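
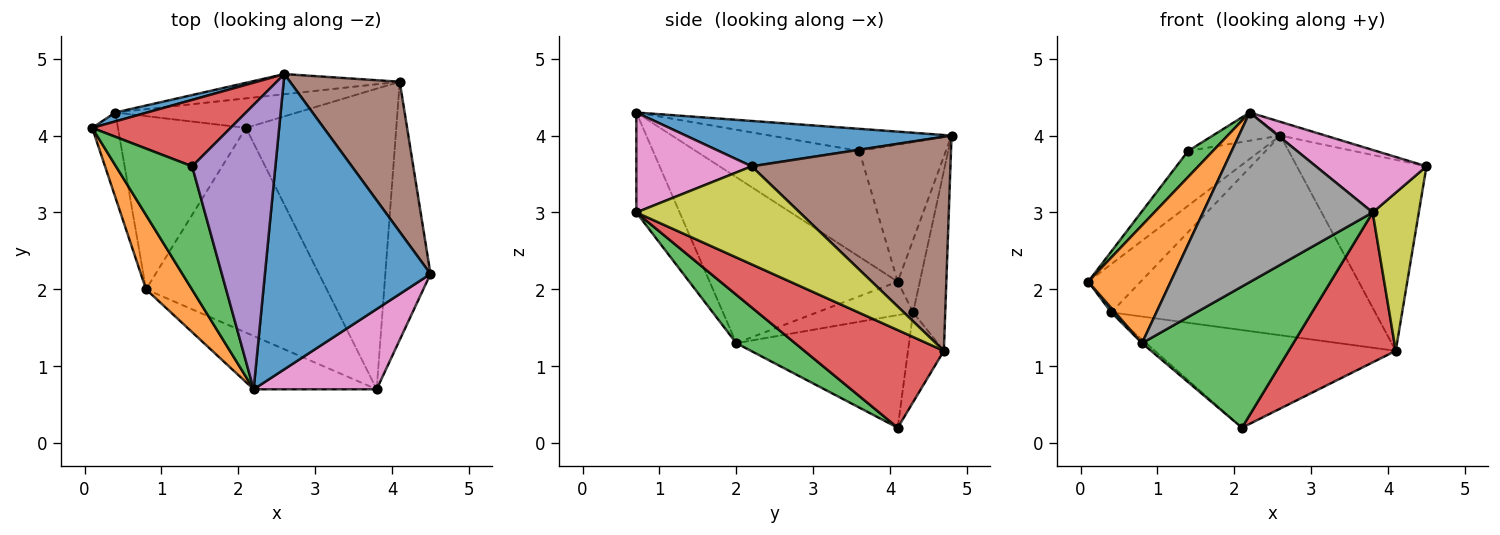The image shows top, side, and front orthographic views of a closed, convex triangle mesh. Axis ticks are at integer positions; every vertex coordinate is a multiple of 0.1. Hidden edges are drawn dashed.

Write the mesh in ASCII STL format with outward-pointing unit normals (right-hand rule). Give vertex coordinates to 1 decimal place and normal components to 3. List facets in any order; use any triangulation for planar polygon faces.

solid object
 facet normal 0.264 0.045 0.963
  outer loop
   vertex 2.6 4.8 4.0
   vertex 2.2 0.7 4.3
   vertex 4.5 2.2 3.6
  endloop
 endfacet
 facet normal -0.888 -0.389 0.246
  outer loop
   vertex 0.8 2.0 1.3
   vertex 2.2 0.7 4.3
   vertex 0.1 4.1 2.1
  endloop
 endfacet
 facet normal -0.805 -0.122 0.580
  outer loop
   vertex 1.4 3.6 3.8
   vertex 0.1 4.1 2.1
   vertex 2.2 0.7 4.3
  endloop
 endfacet
 facet normal -0.607 0.505 0.613
  outer loop
   vertex 1.4 3.6 3.8
   vertex 2.6 4.8 4.0
   vertex 0.1 4.1 2.1
  endloop
 endfacet
 facet normal -0.256 0.095 0.962
  outer loop
   vertex 1.4 3.6 3.8
   vertex 2.2 0.7 4.3
   vertex 2.6 4.8 4.0
  endloop
 endfacet
 facet normal 0.770 0.502 0.394
  outer loop
   vertex 4.1 4.7 1.2
   vertex 2.6 4.8 4.0
   vertex 4.5 2.2 3.6
  endloop
 endfacet
 facet normal 0.540 -0.517 0.664
  outer loop
   vertex 3.8 0.7 3.0
   vertex 4.5 2.2 3.6
   vertex 2.2 0.7 4.3
  endloop
 endfacet
 facet normal -0.237 -0.927 -0.291
  outer loop
   vertex 3.8 0.7 3.0
   vertex 2.2 0.7 4.3
   vertex 0.8 2.0 1.3
  endloop
 endfacet
 facet normal 0.880 -0.248 -0.405
  outer loop
   vertex 3.8 0.7 3.0
   vertex 4.1 4.7 1.2
   vertex 4.5 2.2 3.6
  endloop
 endfacet
 facet normal -0.792 -0.032 -0.610
  outer loop
   vertex 0.4 4.3 1.7
   vertex 0.8 2.0 1.3
   vertex 0.1 4.1 2.1
  endloop
 endfacet
 facet normal -0.382 0.909 0.168
  outer loop
   vertex 0.4 4.3 1.7
   vertex 0.1 4.1 2.1
   vertex 2.6 4.8 4.0
  endloop
 endfacet
 facet normal -0.120 0.988 -0.100
  outer loop
   vertex 0.4 4.3 1.7
   vertex 2.6 4.8 4.0
   vertex 4.1 4.7 1.2
  endloop
 endfacet
 facet normal 0.215 -0.554 -0.804
  outer loop
   vertex 2.1 4.1 0.2
   vertex 3.8 0.7 3.0
   vertex 0.8 2.0 1.3
  endloop
 endfacet
 facet normal 0.503 -0.386 -0.774
  outer loop
   vertex 2.1 4.1 0.2
   vertex 4.1 4.7 1.2
   vertex 3.8 0.7 3.0
  endloop
 endfacet
 facet normal -0.661 0.016 -0.751
  outer loop
   vertex 2.1 4.1 0.2
   vertex 0.8 2.0 1.3
   vertex 0.4 4.3 1.7
  endloop
 endfacet
 facet normal -0.141 0.948 -0.286
  outer loop
   vertex 2.1 4.1 0.2
   vertex 0.4 4.3 1.7
   vertex 4.1 4.7 1.2
  endloop
 endfacet
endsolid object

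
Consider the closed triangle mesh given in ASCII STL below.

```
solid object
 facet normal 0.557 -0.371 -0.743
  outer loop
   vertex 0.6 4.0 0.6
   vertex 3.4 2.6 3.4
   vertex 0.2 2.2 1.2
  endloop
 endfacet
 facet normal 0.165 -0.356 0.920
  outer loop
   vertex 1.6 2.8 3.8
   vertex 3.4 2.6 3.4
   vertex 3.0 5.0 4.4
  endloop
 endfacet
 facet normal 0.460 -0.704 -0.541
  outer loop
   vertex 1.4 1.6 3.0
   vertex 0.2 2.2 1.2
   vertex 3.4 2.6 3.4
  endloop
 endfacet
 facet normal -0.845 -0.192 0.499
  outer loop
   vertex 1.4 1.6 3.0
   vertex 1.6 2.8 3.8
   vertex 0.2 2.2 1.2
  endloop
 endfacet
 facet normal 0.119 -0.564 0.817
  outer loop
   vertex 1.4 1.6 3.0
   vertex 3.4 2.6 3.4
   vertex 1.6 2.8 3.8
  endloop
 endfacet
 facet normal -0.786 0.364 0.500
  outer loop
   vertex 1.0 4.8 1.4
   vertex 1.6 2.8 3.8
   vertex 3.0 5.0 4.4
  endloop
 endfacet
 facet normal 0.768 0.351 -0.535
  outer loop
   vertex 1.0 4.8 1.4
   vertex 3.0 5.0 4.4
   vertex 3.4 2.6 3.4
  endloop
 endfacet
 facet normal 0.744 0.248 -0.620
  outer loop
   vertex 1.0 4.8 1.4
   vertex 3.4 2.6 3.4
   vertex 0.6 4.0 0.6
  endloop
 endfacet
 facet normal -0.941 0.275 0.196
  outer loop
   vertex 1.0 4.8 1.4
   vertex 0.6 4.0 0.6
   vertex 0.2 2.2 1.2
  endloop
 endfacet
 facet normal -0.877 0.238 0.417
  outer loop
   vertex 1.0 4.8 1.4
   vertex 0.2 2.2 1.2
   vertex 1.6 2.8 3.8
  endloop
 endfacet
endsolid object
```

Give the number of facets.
10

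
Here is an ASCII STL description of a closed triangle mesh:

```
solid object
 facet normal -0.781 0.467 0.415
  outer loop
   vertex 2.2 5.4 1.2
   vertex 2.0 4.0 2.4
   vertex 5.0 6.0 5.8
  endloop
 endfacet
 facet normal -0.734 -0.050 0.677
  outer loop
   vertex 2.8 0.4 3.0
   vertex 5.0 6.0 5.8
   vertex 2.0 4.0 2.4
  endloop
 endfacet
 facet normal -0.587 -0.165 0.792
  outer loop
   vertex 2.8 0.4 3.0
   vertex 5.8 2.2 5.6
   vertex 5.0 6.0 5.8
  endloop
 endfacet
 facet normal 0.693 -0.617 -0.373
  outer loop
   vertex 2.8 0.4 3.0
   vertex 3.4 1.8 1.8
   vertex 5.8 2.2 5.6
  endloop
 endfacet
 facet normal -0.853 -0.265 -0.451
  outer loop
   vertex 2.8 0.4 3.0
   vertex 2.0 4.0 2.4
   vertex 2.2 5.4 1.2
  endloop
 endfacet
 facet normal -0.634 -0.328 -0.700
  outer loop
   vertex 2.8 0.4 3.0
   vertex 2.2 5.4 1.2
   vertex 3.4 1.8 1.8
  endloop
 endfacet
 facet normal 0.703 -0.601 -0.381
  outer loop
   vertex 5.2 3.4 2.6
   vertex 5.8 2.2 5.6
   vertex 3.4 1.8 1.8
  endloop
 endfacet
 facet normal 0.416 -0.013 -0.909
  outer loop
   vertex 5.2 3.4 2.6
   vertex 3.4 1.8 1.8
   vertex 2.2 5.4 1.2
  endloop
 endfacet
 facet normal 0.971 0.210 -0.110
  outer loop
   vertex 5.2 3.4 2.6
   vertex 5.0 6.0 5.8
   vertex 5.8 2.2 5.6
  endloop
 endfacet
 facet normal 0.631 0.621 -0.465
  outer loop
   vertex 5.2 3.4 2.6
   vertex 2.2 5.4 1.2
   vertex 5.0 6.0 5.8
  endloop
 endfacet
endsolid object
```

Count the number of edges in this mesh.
15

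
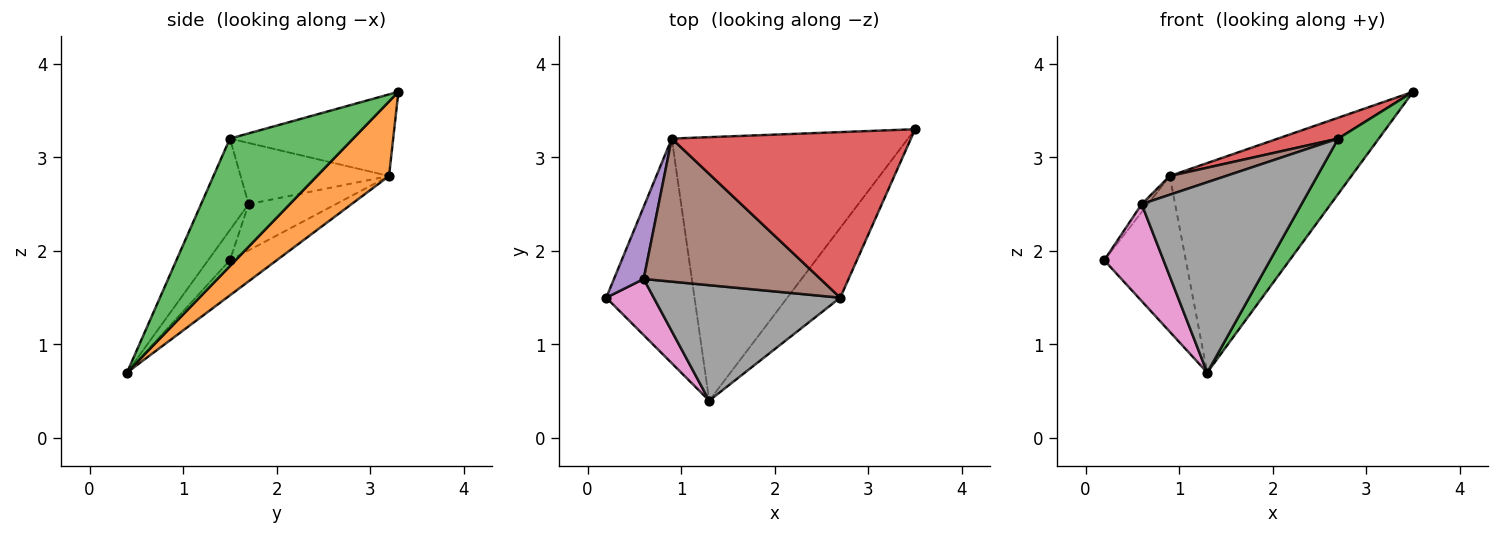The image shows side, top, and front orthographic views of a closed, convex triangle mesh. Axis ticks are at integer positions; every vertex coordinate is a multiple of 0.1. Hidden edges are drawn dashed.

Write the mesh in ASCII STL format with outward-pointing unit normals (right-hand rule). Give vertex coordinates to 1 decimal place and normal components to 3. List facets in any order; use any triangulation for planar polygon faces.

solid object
 facet normal -0.311 0.542 -0.781
  outer loop
   vertex 0.9 3.2 2.8
   vertex 1.3 0.4 0.7
   vertex 0.2 1.5 1.9
  endloop
 endfacet
 facet normal 0.240 0.604 -0.760
  outer loop
   vertex 0.9 3.2 2.8
   vertex 3.5 3.3 3.7
   vertex 1.3 0.4 0.7
  endloop
 endfacet
 facet normal 0.884 -0.291 -0.367
  outer loop
   vertex 2.7 1.5 3.2
   vertex 1.3 0.4 0.7
   vertex 3.5 3.3 3.7
  endloop
 endfacet
 facet normal -0.321 -0.118 0.940
  outer loop
   vertex 2.7 1.5 3.2
   vertex 3.5 3.3 3.7
   vertex 0.9 3.2 2.8
  endloop
 endfacet
 facet normal -0.840 0.060 0.540
  outer loop
   vertex 0.6 1.7 2.5
   vertex 0.9 3.2 2.8
   vertex 0.2 1.5 1.9
  endloop
 endfacet
 facet normal -0.324 -0.123 0.938
  outer loop
   vertex 0.6 1.7 2.5
   vertex 2.7 1.5 3.2
   vertex 0.9 3.2 2.8
  endloop
 endfacet
 facet normal -0.304 -0.825 0.477
  outer loop
   vertex 0.6 1.7 2.5
   vertex 0.2 1.5 1.9
   vertex 1.3 0.4 0.7
  endloop
 endfacet
 facet normal -0.246 -0.829 0.503
  outer loop
   vertex 0.6 1.7 2.5
   vertex 1.3 0.4 0.7
   vertex 2.7 1.5 3.2
  endloop
 endfacet
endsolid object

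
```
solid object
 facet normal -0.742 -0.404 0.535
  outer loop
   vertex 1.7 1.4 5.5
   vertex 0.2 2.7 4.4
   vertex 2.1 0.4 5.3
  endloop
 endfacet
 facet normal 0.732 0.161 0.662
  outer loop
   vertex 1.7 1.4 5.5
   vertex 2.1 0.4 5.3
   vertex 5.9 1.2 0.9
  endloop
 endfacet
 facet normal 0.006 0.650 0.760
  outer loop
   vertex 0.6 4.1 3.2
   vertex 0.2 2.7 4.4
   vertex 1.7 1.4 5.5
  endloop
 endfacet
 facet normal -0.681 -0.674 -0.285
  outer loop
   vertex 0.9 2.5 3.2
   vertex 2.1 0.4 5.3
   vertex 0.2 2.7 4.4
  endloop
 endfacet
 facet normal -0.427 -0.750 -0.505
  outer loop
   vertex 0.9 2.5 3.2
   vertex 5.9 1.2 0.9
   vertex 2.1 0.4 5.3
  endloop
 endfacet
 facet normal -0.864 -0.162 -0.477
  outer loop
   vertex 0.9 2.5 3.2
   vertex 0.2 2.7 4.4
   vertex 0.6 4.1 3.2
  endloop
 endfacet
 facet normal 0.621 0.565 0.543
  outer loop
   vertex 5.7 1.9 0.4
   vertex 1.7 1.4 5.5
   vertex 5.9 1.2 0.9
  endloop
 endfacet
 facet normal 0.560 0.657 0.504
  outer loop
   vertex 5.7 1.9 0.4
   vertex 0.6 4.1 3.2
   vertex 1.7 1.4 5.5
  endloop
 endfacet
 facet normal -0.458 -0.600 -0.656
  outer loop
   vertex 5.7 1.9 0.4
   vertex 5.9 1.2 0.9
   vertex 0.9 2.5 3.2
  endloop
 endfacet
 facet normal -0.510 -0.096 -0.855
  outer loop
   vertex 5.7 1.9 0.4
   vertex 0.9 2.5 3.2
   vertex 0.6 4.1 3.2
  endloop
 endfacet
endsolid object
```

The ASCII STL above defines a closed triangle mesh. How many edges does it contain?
15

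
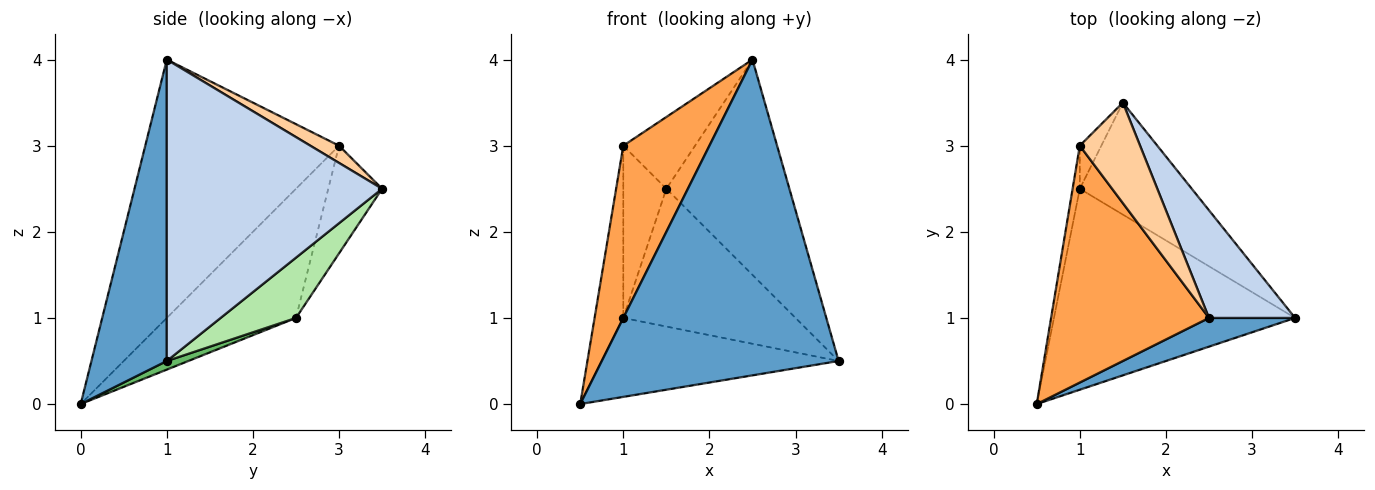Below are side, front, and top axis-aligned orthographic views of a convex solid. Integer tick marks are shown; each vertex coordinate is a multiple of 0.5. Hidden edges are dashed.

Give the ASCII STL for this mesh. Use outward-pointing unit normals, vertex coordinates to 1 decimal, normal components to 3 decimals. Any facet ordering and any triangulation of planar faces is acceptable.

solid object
 facet normal 0.302 -0.949 0.086
  outer loop
   vertex 2.5 1.0 4.0
   vertex 0.5 0.0 0.0
   vertex 3.5 1.0 0.5
  endloop
 endfacet
 facet normal 0.843 0.482 0.241
  outer loop
   vertex 2.5 1.0 4.0
   vertex 3.5 1.0 0.5
   vertex 1.5 3.5 2.5
  endloop
 endfacet
 facet normal -0.798 -0.355 0.488
  outer loop
   vertex 1.0 3.0 3.0
   vertex 0.5 0.0 0.0
   vertex 2.5 1.0 4.0
  endloop
 endfacet
 facet normal 0.226 0.566 0.793
  outer loop
   vertex 1.0 3.0 3.0
   vertex 2.5 1.0 4.0
   vertex 1.5 3.5 2.5
  endloop
 endfacet
 facet normal 0.033 0.365 -0.930
  outer loop
   vertex 1.0 2.5 1.0
   vertex 3.5 1.0 0.5
   vertex 0.5 0.0 0.0
  endloop
 endfacet
 facet normal 0.322 0.735 -0.597
  outer loop
   vertex 1.0 2.5 1.0
   vertex 1.5 3.5 2.5
   vertex 3.5 1.0 0.5
  endloop
 endfacet
 facet normal -0.975 0.217 -0.054
  outer loop
   vertex 1.0 2.5 1.0
   vertex 0.5 0.0 0.0
   vertex 1.0 3.0 3.0
  endloop
 endfacet
 facet normal -0.772 0.617 -0.154
  outer loop
   vertex 1.0 2.5 1.0
   vertex 1.0 3.0 3.0
   vertex 1.5 3.5 2.5
  endloop
 endfacet
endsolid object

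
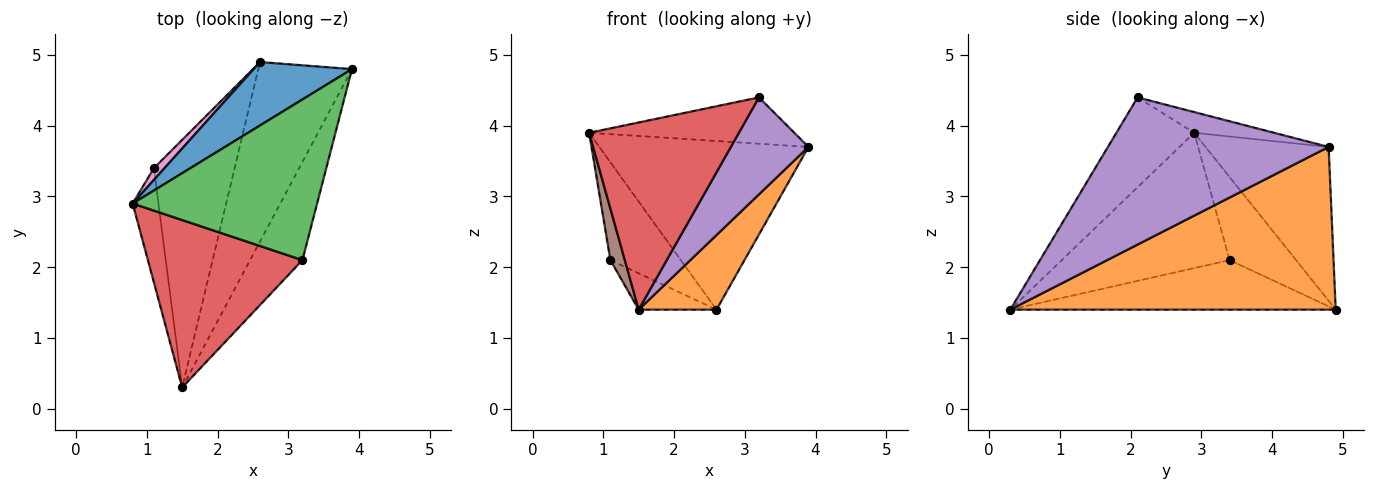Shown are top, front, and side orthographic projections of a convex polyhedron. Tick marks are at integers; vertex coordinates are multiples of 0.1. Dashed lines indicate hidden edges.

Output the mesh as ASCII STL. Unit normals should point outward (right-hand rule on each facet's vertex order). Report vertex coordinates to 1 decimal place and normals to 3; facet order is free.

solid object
 facet normal -0.483 0.820 0.308
  outer loop
   vertex 2.6 4.9 1.4
   vertex 0.8 2.9 3.9
   vertex 3.9 4.8 3.7
  endloop
 endfacet
 facet normal 0.849 -0.203 -0.488
  outer loop
   vertex 2.6 4.9 1.4
   vertex 3.9 4.8 3.7
   vertex 1.5 0.3 1.4
  endloop
 endfacet
 facet normal -0.107 0.275 0.955
  outer loop
   vertex 3.2 2.1 4.4
   vertex 3.9 4.8 3.7
   vertex 0.8 2.9 3.9
  endloop
 endfacet
 facet normal -0.361 -0.695 0.622
  outer loop
   vertex 3.2 2.1 4.4
   vertex 0.8 2.9 3.9
   vertex 1.5 0.3 1.4
  endloop
 endfacet
 facet normal 0.894 -0.314 -0.318
  outer loop
   vertex 3.2 2.1 4.4
   vertex 1.5 0.3 1.4
   vertex 3.9 4.8 3.7
  endloop
 endfacet
 facet normal -0.979 -0.084 -0.187
  outer loop
   vertex 1.1 3.4 2.1
   vertex 1.5 0.3 1.4
   vertex 0.8 2.9 3.9
  endloop
 endfacet
 facet normal -0.684 0.724 0.087
  outer loop
   vertex 1.1 3.4 2.1
   vertex 0.8 2.9 3.9
   vertex 2.6 4.9 1.4
  endloop
 endfacet
 facet normal -0.519 0.124 -0.846
  outer loop
   vertex 1.1 3.4 2.1
   vertex 2.6 4.9 1.4
   vertex 1.5 0.3 1.4
  endloop
 endfacet
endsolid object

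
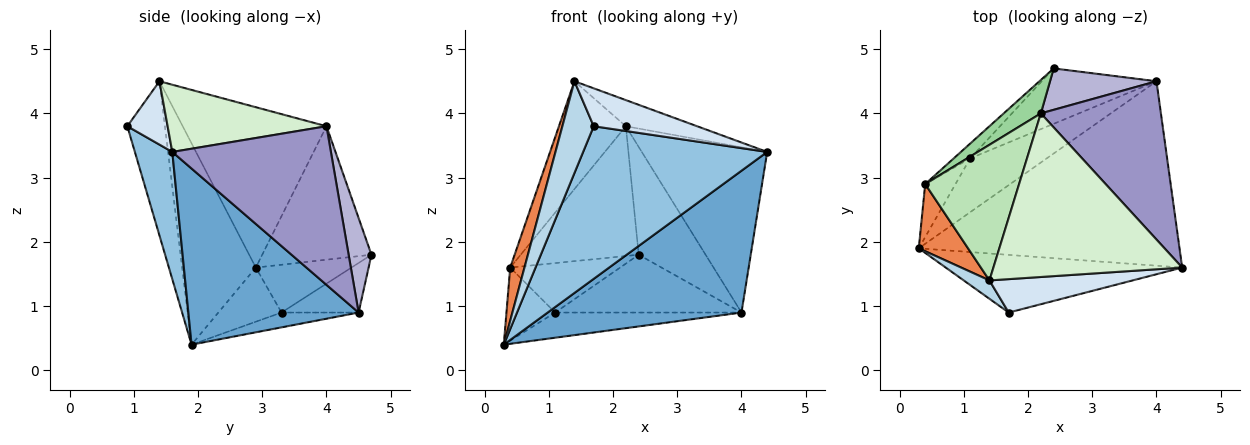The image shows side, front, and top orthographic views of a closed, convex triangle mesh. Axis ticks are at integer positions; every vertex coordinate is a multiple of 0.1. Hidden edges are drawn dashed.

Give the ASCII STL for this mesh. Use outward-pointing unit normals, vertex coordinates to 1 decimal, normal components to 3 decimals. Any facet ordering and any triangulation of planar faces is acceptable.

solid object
 facet normal 0.472 -0.537 -0.699
  outer loop
   vertex 4.0 4.5 0.9
   vertex 4.4 1.6 3.4
   vertex 0.3 1.9 0.4
  endloop
 endfacet
 facet normal 0.187 -0.919 -0.347
  outer loop
   vertex 1.7 0.9 3.8
   vertex 0.3 1.9 0.4
   vertex 4.4 1.6 3.4
  endloop
 endfacet
 facet normal -0.762 -0.635 0.127
  outer loop
   vertex 1.7 0.9 3.8
   vertex 1.4 1.4 4.5
   vertex 0.3 1.9 0.4
  endloop
 endfacet
 facet normal 0.281 -0.720 0.635
  outer loop
   vertex 1.7 0.9 3.8
   vertex 4.4 1.6 3.4
   vertex 1.4 1.4 4.5
  endloop
 endfacet
 facet normal -0.955 -0.185 0.234
  outer loop
   vertex 0.4 2.9 1.6
   vertex 0.3 1.9 0.4
   vertex 1.4 1.4 4.5
  endloop
 endfacet
 facet normal -0.173 0.417 -0.892
  outer loop
   vertex 1.1 3.3 0.9
   vertex 4.0 4.5 0.9
   vertex 0.3 1.9 0.4
  endloop
 endfacet
 facet normal -0.286 0.692 -0.663
  outer loop
   vertex 1.1 3.3 0.9
   vertex 2.4 4.7 1.8
   vertex 4.0 4.5 0.9
  endloop
 endfacet
 facet normal -0.724 0.558 -0.405
  outer loop
   vertex 1.1 3.3 0.9
   vertex 0.3 1.9 0.4
   vertex 0.4 2.9 1.6
  endloop
 endfacet
 facet normal -0.640 0.736 -0.220
  outer loop
   vertex 1.1 3.3 0.9
   vertex 0.4 2.9 1.6
   vertex 2.4 4.7 1.8
  endloop
 endfacet
 facet normal -0.668 0.721 0.186
  outer loop
   vertex 2.2 4.0 3.8
   vertex 2.4 4.7 1.8
   vertex 0.4 2.9 1.6
  endloop
 endfacet
 facet normal -0.801 0.373 0.469
  outer loop
   vertex 2.2 4.0 3.8
   vertex 0.4 2.9 1.6
   vertex 1.4 1.4 4.5
  endloop
 endfacet
 facet normal 0.332 0.149 0.932
  outer loop
   vertex 2.2 4.0 3.8
   vertex 1.4 1.4 4.5
   vertex 4.4 1.6 3.4
  endloop
 endfacet
 facet normal 0.675 0.533 0.511
  outer loop
   vertex 2.2 4.0 3.8
   vertex 4.4 1.6 3.4
   vertex 4.0 4.5 0.9
  endloop
 endfacet
 facet normal 0.303 0.890 0.342
  outer loop
   vertex 2.2 4.0 3.8
   vertex 4.0 4.5 0.9
   vertex 2.4 4.7 1.8
  endloop
 endfacet
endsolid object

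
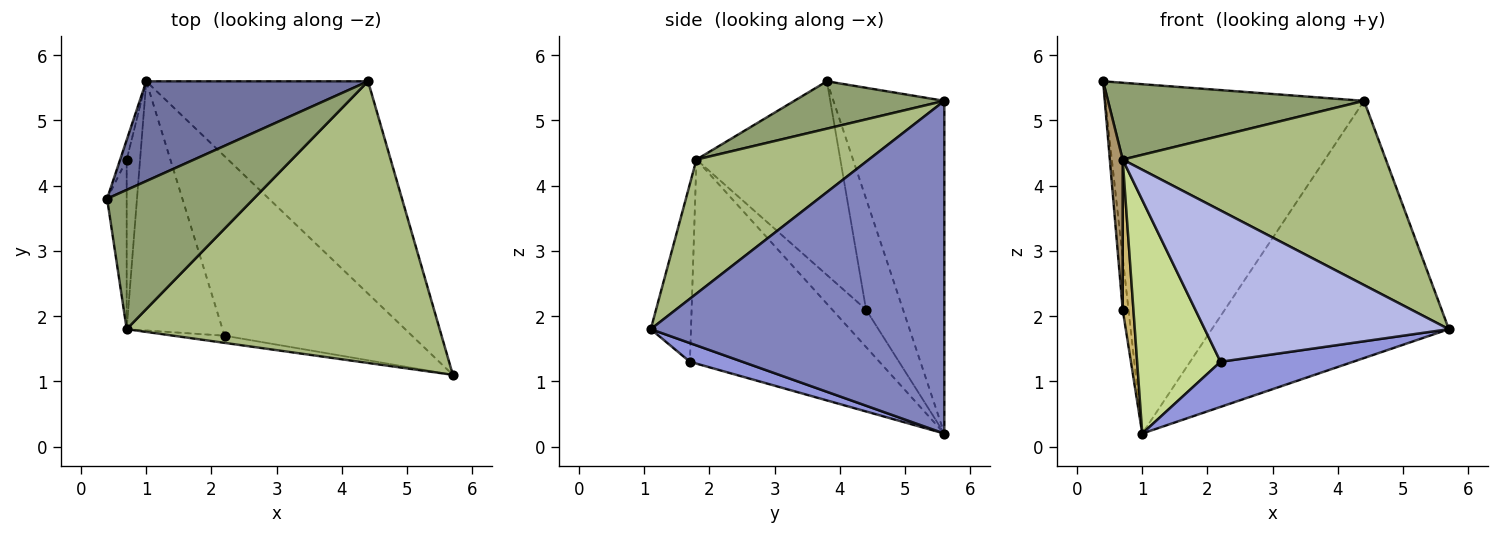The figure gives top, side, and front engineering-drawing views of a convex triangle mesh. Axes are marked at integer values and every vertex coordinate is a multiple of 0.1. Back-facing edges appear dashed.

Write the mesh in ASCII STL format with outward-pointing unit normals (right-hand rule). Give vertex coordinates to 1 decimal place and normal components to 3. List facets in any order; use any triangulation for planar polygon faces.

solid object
 facet normal -0.381 0.889 0.254
  outer loop
   vertex 4.4 5.6 5.3
   vertex 1.0 5.6 0.2
   vertex 0.4 3.8 5.6
  endloop
 endfacet
 facet normal 0.691 0.558 -0.460
  outer loop
   vertex 4.4 5.6 5.3
   vertex 5.7 1.1 1.8
   vertex 1.0 5.6 0.2
  endloop
 endfacet
 facet normal 0.096 -0.243 -0.965
  outer loop
   vertex 2.2 1.7 1.3
   vertex 1.0 5.6 0.2
   vertex 5.7 1.1 1.8
  endloop
 endfacet
 facet normal -0.162 -0.986 -0.047
  outer loop
   vertex 0.7 1.8 4.4
   vertex 2.2 1.7 1.3
   vertex 5.7 1.1 1.8
  endloop
 endfacet
 facet normal 0.272 -0.465 0.843
  outer loop
   vertex 0.7 1.8 4.4
   vertex 4.4 5.6 5.3
   vertex 0.4 3.8 5.6
  endloop
 endfacet
 facet normal 0.338 -0.515 0.788
  outer loop
   vertex 0.7 1.8 4.4
   vertex 5.7 1.1 1.8
   vertex 4.4 5.6 5.3
  endloop
 endfacet
 facet normal -0.841 -0.370 -0.395
  outer loop
   vertex 0.7 1.8 4.4
   vertex 1.0 5.6 0.2
   vertex 2.2 1.7 1.3
  endloop
 endfacet
 facet normal -0.986 0.155 -0.058
  outer loop
   vertex 0.7 4.4 2.1
   vertex 0.4 3.8 5.6
   vertex 1.0 5.6 0.2
  endloop
 endfacet
 facet normal -0.991 -0.089 -0.100
  outer loop
   vertex 0.7 4.4 2.1
   vertex 0.7 1.8 4.4
   vertex 0.4 3.8 5.6
  endloop
 endfacet
 facet normal -0.902 -0.286 -0.323
  outer loop
   vertex 0.7 4.4 2.1
   vertex 1.0 5.6 0.2
   vertex 0.7 1.8 4.4
  endloop
 endfacet
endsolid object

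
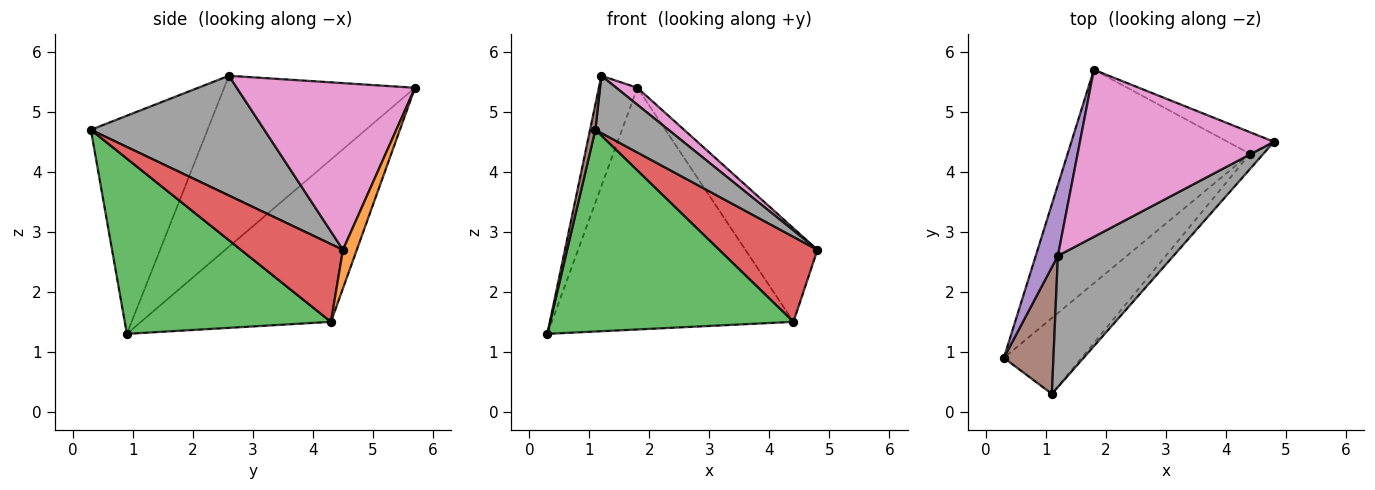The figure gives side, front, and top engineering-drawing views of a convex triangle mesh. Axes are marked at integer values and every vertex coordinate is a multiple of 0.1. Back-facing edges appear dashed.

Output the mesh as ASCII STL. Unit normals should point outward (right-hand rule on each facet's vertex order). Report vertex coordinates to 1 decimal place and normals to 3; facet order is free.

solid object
 facet normal -0.508 0.646 -0.570
  outer loop
   vertex 4.4 4.3 1.5
   vertex 0.3 0.9 1.3
   vertex 1.8 5.7 5.4
  endloop
 endfacet
 facet normal 0.184 0.958 -0.221
  outer loop
   vertex 4.4 4.3 1.5
   vertex 1.8 5.7 5.4
   vertex 4.8 4.5 2.7
  endloop
 endfacet
 facet normal 0.622 -0.733 -0.276
  outer loop
   vertex 4.4 4.3 1.5
   vertex 1.1 0.3 4.7
   vertex 0.3 0.9 1.3
  endloop
 endfacet
 facet normal 0.715 -0.688 -0.123
  outer loop
   vertex 4.4 4.3 1.5
   vertex 4.8 4.5 2.7
   vertex 1.1 0.3 4.7
  endloop
 endfacet
 facet normal -0.972 0.196 0.126
  outer loop
   vertex 1.2 2.6 5.6
   vertex 1.8 5.7 5.4
   vertex 0.3 0.9 1.3
  endloop
 endfacet
 facet normal -0.974 -0.044 0.221
  outer loop
   vertex 1.2 2.6 5.6
   vertex 0.3 0.9 1.3
   vertex 1.1 0.3 4.7
  endloop
 endfacet
 facet normal 0.650 -0.077 0.756
  outer loop
   vertex 1.2 2.6 5.6
   vertex 4.8 4.5 2.7
   vertex 1.8 5.7 5.4
  endloop
 endfacet
 facet normal 0.689 -0.290 0.665
  outer loop
   vertex 1.2 2.6 5.6
   vertex 1.1 0.3 4.7
   vertex 4.8 4.5 2.7
  endloop
 endfacet
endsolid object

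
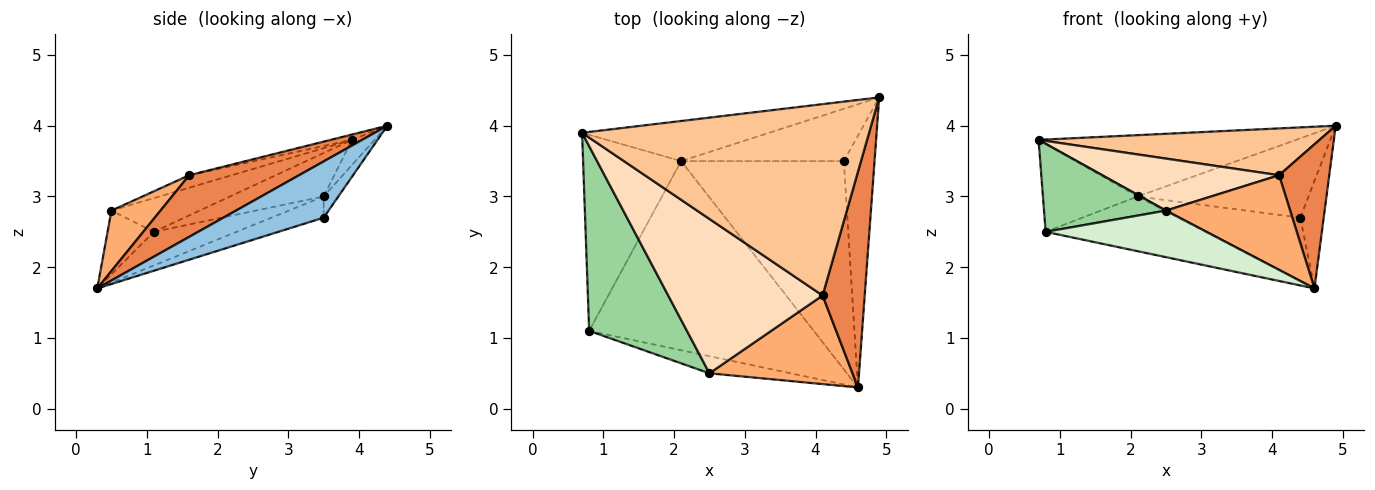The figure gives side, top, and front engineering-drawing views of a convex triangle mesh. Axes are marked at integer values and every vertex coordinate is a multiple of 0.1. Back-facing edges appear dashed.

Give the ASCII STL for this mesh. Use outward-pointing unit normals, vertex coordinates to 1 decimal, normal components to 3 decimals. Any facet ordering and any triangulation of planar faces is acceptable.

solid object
 facet normal -0.073 0.835 -0.546
  outer loop
   vertex 2.1 3.5 3.0
   vertex 0.7 3.9 3.8
   vertex 4.9 4.4 4.0
  endloop
 endfacet
 facet normal 0.860 0.200 -0.470
  outer loop
   vertex 4.4 3.5 2.7
   vertex 4.9 4.4 4.0
   vertex 4.6 0.3 1.7
  endloop
 endfacet
 facet normal -0.072 0.833 -0.549
  outer loop
   vertex 4.4 3.5 2.7
   vertex 2.1 3.5 3.0
   vertex 4.9 4.4 4.0
  endloop
 endfacet
 facet normal -0.124 0.289 -0.949
  outer loop
   vertex 4.4 3.5 2.7
   vertex 4.6 0.3 1.7
   vertex 2.1 3.5 3.0
  endloop
 endfacet
 facet normal 0.773 -0.353 0.528
  outer loop
   vertex 4.1 1.6 3.3
   vertex 4.6 0.3 1.7
   vertex 4.9 4.4 4.0
  endloop
 endfacet
 facet normal 0.277 -0.702 0.657
  outer loop
   vertex 4.1 1.6 3.3
   vertex 2.5 0.5 2.8
   vertex 4.6 0.3 1.7
  endloop
 endfacet
 facet normal -0.018 -0.238 0.971
  outer loop
   vertex 4.1 1.6 3.3
   vertex 4.9 4.4 4.0
   vertex 0.7 3.9 3.8
  endloop
 endfacet
 facet normal -0.076 -0.318 0.945
  outer loop
   vertex 4.1 1.6 3.3
   vertex 0.7 3.9 3.8
   vertex 2.5 0.5 2.8
  endloop
 endfacet
 facet normal -0.375 0.379 -0.846
  outer loop
   vertex 0.8 1.1 2.5
   vertex 0.7 3.9 3.8
   vertex 2.1 3.5 3.0
  endloop
 endfacet
 facet normal -0.297 -0.411 0.862
  outer loop
   vertex 0.8 1.1 2.5
   vertex 2.5 0.5 2.8
   vertex 0.7 3.9 3.8
  endloop
 endfacet
 facet normal -0.142 0.275 -0.951
  outer loop
   vertex 0.8 1.1 2.5
   vertex 2.1 3.5 3.0
   vertex 4.6 0.3 1.7
  endloop
 endfacet
 facet normal -0.261 -0.906 -0.333
  outer loop
   vertex 0.8 1.1 2.5
   vertex 4.6 0.3 1.7
   vertex 2.5 0.5 2.8
  endloop
 endfacet
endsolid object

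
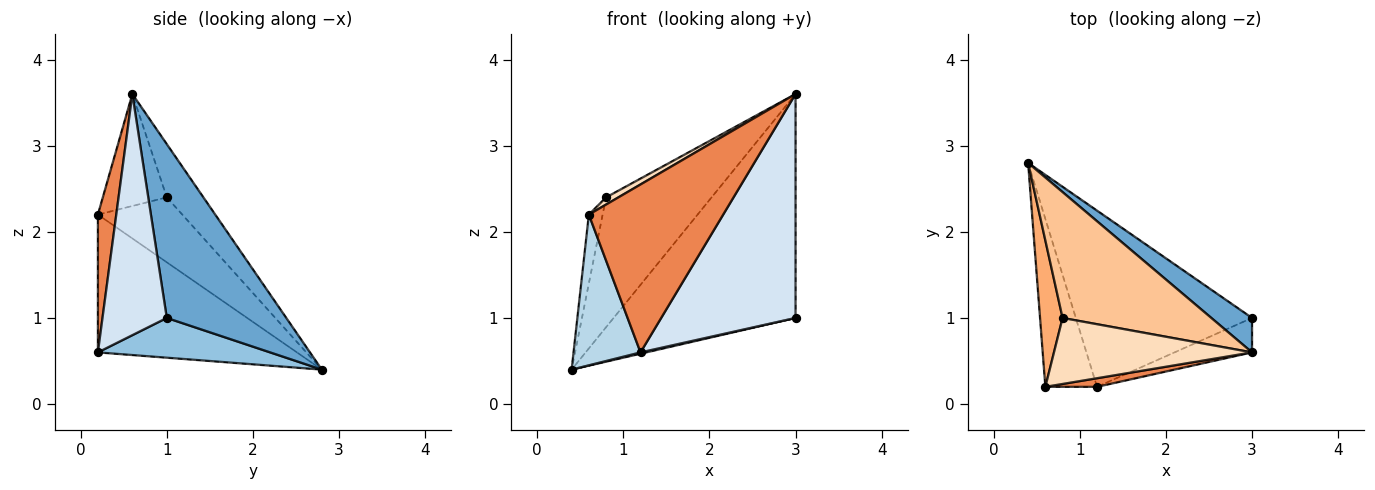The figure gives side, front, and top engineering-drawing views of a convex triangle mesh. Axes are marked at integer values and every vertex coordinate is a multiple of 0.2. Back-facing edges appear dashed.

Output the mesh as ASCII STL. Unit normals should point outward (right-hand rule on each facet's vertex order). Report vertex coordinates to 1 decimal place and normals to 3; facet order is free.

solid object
 facet normal 0.544 0.829 0.128
  outer loop
   vertex 3.0 0.6 3.6
   vertex 3.0 1.0 1.0
   vertex 0.4 2.8 0.4
  endloop
 endfacet
 facet normal 0.220 -0.007 -0.975
  outer loop
   vertex 1.2 0.2 0.6
   vertex 0.4 2.8 0.4
   vertex 3.0 1.0 1.0
  endloop
 endfacet
 facet normal -0.893 -0.301 -0.335
  outer loop
   vertex 1.2 0.2 0.6
   vertex 0.6 0.2 2.2
   vertex 0.4 2.8 0.4
  endloop
 endfacet
 facet normal 0.428 -0.893 -0.137
  outer loop
   vertex 1.2 0.2 0.6
   vertex 3.0 1.0 1.0
   vertex 3.0 0.6 3.6
  endloop
 endfacet
 facet normal 0.135 -0.990 0.051
  outer loop
   vertex 1.2 0.2 0.6
   vertex 3.0 0.6 3.6
   vertex 0.6 0.2 2.2
  endloop
 endfacet
 facet normal -0.934 0.152 0.324
  outer loop
   vertex 0.8 1.0 2.4
   vertex 0.4 2.8 0.4
   vertex 0.6 0.2 2.2
  endloop
 endfacet
 facet normal -0.242 0.697 0.675
  outer loop
   vertex 0.8 1.0 2.4
   vertex 3.0 0.6 3.6
   vertex 0.4 2.8 0.4
  endloop
 endfacet
 facet normal -0.490 -0.094 0.867
  outer loop
   vertex 0.8 1.0 2.4
   vertex 0.6 0.2 2.2
   vertex 3.0 0.6 3.6
  endloop
 endfacet
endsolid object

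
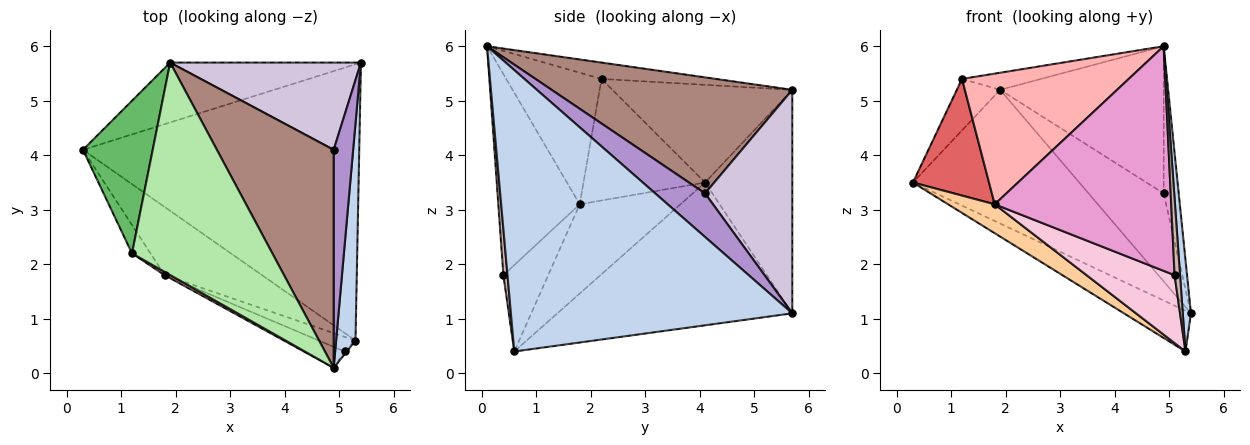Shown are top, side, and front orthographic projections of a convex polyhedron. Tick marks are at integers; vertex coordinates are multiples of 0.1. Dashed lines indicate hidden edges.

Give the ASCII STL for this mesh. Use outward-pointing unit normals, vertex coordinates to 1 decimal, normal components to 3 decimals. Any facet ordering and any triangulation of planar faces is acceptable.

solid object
 facet normal -0.455 0.130 -0.881
  outer loop
   vertex 5.3 0.6 0.4
   vertex 0.3 4.1 3.5
   vertex 5.4 5.7 1.1
  endloop
 endfacet
 facet normal 0.997 -0.029 0.069
  outer loop
   vertex 5.3 0.6 0.4
   vertex 5.4 5.7 1.1
   vertex 4.9 0.1 6.0
  endloop
 endfacet
 facet normal -0.432 0.823 -0.369
  outer loop
   vertex 1.9 5.7 5.2
   vertex 5.4 5.7 1.1
   vertex 0.3 4.1 3.5
  endloop
 endfacet
 facet normal -0.645 -0.298 -0.704
  outer loop
   vertex 1.8 1.8 3.1
   vertex 0.3 4.1 3.5
   vertex 5.3 0.6 0.4
  endloop
 endfacet
 facet normal -0.798 0.192 0.571
  outer loop
   vertex 1.2 2.2 5.4
   vertex 1.9 5.7 5.2
   vertex 0.3 4.1 3.5
  endloop
 endfacet
 facet normal -0.115 0.080 0.990
  outer loop
   vertex 1.2 2.2 5.4
   vertex 4.9 0.1 6.0
   vertex 1.9 5.7 5.2
  endloop
 endfacet
 facet normal -0.841 -0.526 -0.128
  outer loop
   vertex 1.2 2.2 5.4
   vertex 0.3 4.1 3.5
   vertex 1.8 1.8 3.1
  endloop
 endfacet
 facet normal -0.496 -0.868 0.022
  outer loop
   vertex 1.2 2.2 5.4
   vertex 1.8 1.8 3.1
   vertex 4.9 0.1 6.0
  endloop
 endfacet
 facet normal 0.880 0.265 0.393
  outer loop
   vertex 4.9 4.1 3.3
   vertex 4.9 0.1 6.0
   vertex 5.4 5.7 1.1
  endloop
 endfacet
 facet normal 0.636 0.548 0.543
  outer loop
   vertex 4.9 4.1 3.3
   vertex 5.4 5.7 1.1
   vertex 1.9 5.7 5.2
  endloop
 endfacet
 facet normal 0.636 0.432 0.640
  outer loop
   vertex 4.9 4.1 3.3
   vertex 1.9 5.7 5.2
   vertex 4.9 0.1 6.0
  endloop
 endfacet
 facet normal 0.600 -0.800 -0.029
  outer loop
   vertex 5.1 0.4 1.8
   vertex 5.3 0.6 0.4
   vertex 4.9 0.1 6.0
  endloop
 endfacet
 facet normal -0.417 -0.905 -0.085
  outer loop
   vertex 5.1 0.4 1.8
   vertex 4.9 0.1 6.0
   vertex 1.8 1.8 3.1
  endloop
 endfacet
 facet normal -0.446 -0.875 -0.189
  outer loop
   vertex 5.1 0.4 1.8
   vertex 1.8 1.8 3.1
   vertex 5.3 0.6 0.4
  endloop
 endfacet
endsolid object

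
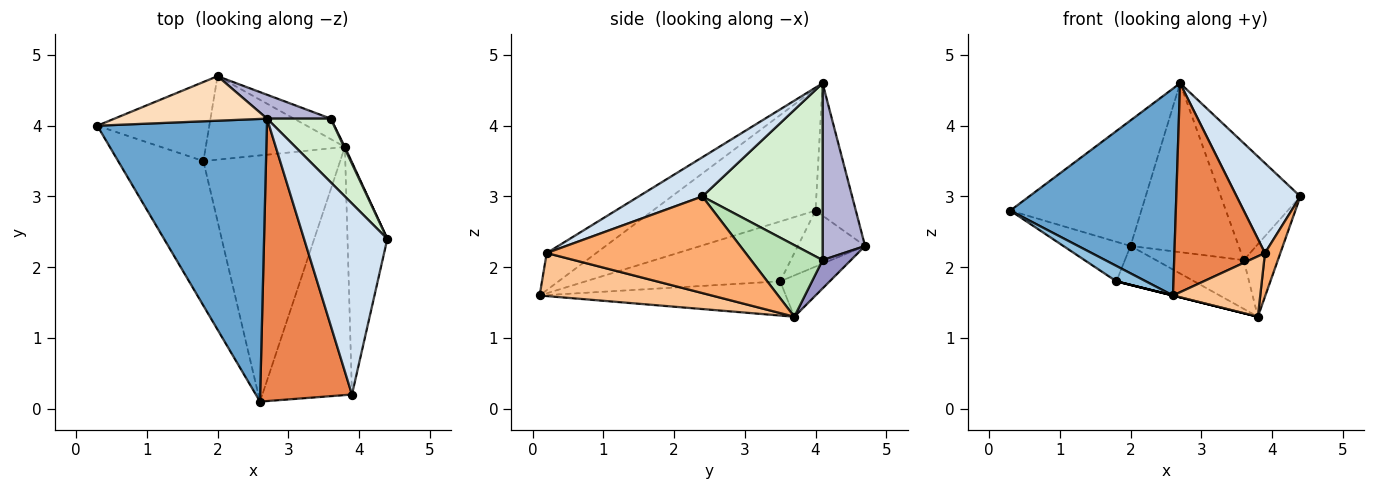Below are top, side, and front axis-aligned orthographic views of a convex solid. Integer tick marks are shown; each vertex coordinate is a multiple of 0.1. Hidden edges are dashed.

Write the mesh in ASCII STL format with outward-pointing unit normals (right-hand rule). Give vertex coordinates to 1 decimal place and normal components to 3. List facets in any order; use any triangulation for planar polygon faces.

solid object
 facet normal -0.502 -0.511 0.698
  outer loop
   vertex 2.7 4.1 4.6
   vertex 0.3 4.0 2.8
   vertex 2.6 0.1 1.6
  endloop
 endfacet
 facet normal -0.572 -0.087 -0.815
  outer loop
   vertex 1.8 3.5 1.8
   vertex 2.6 0.1 1.6
   vertex 0.3 4.0 2.8
  endloop
 endfacet
 facet normal -0.243 0.000 -0.970
  outer loop
   vertex 1.8 3.5 1.8
   vertex 3.8 3.7 1.3
   vertex 2.6 0.1 1.6
  endloop
 endfacet
 facet normal 0.392 -0.392 0.832
  outer loop
   vertex 3.9 0.2 2.2
   vertex 4.4 2.4 3.0
   vertex 2.7 4.1 4.6
  endloop
 endfacet
 facet normal -0.309 -0.566 0.764
  outer loop
   vertex 3.9 0.2 2.2
   vertex 2.7 4.1 4.6
   vertex 2.6 0.1 1.6
  endloop
 endfacet
 facet normal 0.922 -0.071 -0.380
  outer loop
   vertex 3.9 0.2 2.2
   vertex 3.8 3.7 1.3
   vertex 4.4 2.4 3.0
  endloop
 endfacet
 facet normal 0.423 -0.214 -0.880
  outer loop
   vertex 3.9 0.2 2.2
   vertex 2.6 0.1 1.6
   vertex 3.8 3.7 1.3
  endloop
 endfacet
 facet normal -0.278 0.905 0.321
  outer loop
   vertex 2.0 4.7 2.3
   vertex 0.3 4.0 2.8
   vertex 2.7 4.1 4.6
  endloop
 endfacet
 facet normal -0.408 0.408 -0.816
  outer loop
   vertex 2.0 4.7 2.3
   vertex 1.8 3.5 1.8
   vertex 0.3 4.0 2.8
  endloop
 endfacet
 facet normal -0.260 0.408 -0.875
  outer loop
   vertex 2.0 4.7 2.3
   vertex 3.8 3.7 1.3
   vertex 1.8 3.5 1.8
  endloop
 endfacet
 facet normal 0.903 0.430 0.010
  outer loop
   vertex 3.6 4.1 2.1
   vertex 4.4 2.4 3.0
   vertex 3.8 3.7 1.3
  endloop
 endfacet
 facet normal 0.799 0.528 0.288
  outer loop
   vertex 3.6 4.1 2.1
   vertex 2.7 4.1 4.6
   vertex 4.4 2.4 3.0
  endloop
 endfacet
 facet normal 0.285 0.884 -0.371
  outer loop
   vertex 3.6 4.1 2.1
   vertex 3.8 3.7 1.3
   vertex 2.0 4.7 2.3
  endloop
 endfacet
 facet normal 0.362 0.923 0.130
  outer loop
   vertex 3.6 4.1 2.1
   vertex 2.0 4.7 2.3
   vertex 2.7 4.1 4.6
  endloop
 endfacet
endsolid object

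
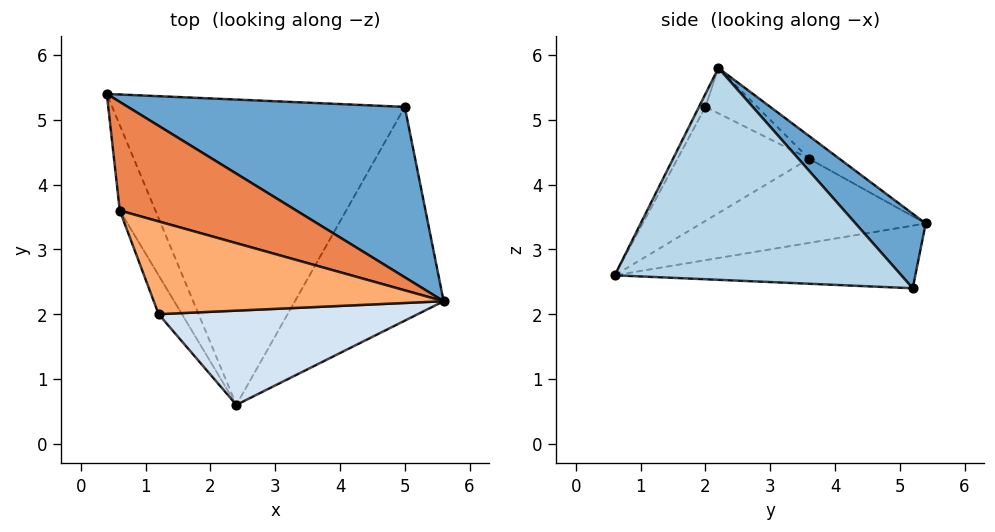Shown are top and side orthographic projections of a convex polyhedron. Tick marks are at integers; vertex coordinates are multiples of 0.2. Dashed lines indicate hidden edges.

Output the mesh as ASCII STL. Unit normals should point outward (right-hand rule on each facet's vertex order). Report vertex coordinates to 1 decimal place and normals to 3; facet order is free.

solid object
 facet normal 0.171 0.754 0.635
  outer loop
   vertex 5.0 5.2 2.4
   vertex 0.4 5.4 3.4
   vertex 5.6 2.2 5.8
  endloop
 endfacet
 facet normal -0.209 0.076 -0.975
  outer loop
   vertex 5.0 5.2 2.4
   vertex 2.4 0.6 2.6
   vertex 0.4 5.4 3.4
  endloop
 endfacet
 facet normal 0.736 -0.438 -0.517
  outer loop
   vertex 5.0 5.2 2.4
   vertex 5.6 2.2 5.8
   vertex 2.4 0.6 2.6
  endloop
 endfacet
 facet normal -0.023 -0.885 0.466
  outer loop
   vertex 1.2 2.0 5.2
   vertex 2.4 0.6 2.6
   vertex 5.6 2.2 5.8
  endloop
 endfacet
 facet normal -0.112 0.473 0.874
  outer loop
   vertex 0.6 3.6 4.4
   vertex 5.6 2.2 5.8
   vertex 0.4 5.4 3.4
  endloop
 endfacet
 facet normal -0.142 0.400 0.906
  outer loop
   vertex 0.6 3.6 4.4
   vertex 1.2 2.0 5.2
   vertex 5.6 2.2 5.8
  endloop
 endfacet
 facet normal -0.877 -0.304 -0.371
  outer loop
   vertex 0.6 3.6 4.4
   vertex 0.4 5.4 3.4
   vertex 2.4 0.6 2.6
  endloop
 endfacet
 facet normal -0.887 -0.424 -0.182
  outer loop
   vertex 0.6 3.6 4.4
   vertex 2.4 0.6 2.6
   vertex 1.2 2.0 5.2
  endloop
 endfacet
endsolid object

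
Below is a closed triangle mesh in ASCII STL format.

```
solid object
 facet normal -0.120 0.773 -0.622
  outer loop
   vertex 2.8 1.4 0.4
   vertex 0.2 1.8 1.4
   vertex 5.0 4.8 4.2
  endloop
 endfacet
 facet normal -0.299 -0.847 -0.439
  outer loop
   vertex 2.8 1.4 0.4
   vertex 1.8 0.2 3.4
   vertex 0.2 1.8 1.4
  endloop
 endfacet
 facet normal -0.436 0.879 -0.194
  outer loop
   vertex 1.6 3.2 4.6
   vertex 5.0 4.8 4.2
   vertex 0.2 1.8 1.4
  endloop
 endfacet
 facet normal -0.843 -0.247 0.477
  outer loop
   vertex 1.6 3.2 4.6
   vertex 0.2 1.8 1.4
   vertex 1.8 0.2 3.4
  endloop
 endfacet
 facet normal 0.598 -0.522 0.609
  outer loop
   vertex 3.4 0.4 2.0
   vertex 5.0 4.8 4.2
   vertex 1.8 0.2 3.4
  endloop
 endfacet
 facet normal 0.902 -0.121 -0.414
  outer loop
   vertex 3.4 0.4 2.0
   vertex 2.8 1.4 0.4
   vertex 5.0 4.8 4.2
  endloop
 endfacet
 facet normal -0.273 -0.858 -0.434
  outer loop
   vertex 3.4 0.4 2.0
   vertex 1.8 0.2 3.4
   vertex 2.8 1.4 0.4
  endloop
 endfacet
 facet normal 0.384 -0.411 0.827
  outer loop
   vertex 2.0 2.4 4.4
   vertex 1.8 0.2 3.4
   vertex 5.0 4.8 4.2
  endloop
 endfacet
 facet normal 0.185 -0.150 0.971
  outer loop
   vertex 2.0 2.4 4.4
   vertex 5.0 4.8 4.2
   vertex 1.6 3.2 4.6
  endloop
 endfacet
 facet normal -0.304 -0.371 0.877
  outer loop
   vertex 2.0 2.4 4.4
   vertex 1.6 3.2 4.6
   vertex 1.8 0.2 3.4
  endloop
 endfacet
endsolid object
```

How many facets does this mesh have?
10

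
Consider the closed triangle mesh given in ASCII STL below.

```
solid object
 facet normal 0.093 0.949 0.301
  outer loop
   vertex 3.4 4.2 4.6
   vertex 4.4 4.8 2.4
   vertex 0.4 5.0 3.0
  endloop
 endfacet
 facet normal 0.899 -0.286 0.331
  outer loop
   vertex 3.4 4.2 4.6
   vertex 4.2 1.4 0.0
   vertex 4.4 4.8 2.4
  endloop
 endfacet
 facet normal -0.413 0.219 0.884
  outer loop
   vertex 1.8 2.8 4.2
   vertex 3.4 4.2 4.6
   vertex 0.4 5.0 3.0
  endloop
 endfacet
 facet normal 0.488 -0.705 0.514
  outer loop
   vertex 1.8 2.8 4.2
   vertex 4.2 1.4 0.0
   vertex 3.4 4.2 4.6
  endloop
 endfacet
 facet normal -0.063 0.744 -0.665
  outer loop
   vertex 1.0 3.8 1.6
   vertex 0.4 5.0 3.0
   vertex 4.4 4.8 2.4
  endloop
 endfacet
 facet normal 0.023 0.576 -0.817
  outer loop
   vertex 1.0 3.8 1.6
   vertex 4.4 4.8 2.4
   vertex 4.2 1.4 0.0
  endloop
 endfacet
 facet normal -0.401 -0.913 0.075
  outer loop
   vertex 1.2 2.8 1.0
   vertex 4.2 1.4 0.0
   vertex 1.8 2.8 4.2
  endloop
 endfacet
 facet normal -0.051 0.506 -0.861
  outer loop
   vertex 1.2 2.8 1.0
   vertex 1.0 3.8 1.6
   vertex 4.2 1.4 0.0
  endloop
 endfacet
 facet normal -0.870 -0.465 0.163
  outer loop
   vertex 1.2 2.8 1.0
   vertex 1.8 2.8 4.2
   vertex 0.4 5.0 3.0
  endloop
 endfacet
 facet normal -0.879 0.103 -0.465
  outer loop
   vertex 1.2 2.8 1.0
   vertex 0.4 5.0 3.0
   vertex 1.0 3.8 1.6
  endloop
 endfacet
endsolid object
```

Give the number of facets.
10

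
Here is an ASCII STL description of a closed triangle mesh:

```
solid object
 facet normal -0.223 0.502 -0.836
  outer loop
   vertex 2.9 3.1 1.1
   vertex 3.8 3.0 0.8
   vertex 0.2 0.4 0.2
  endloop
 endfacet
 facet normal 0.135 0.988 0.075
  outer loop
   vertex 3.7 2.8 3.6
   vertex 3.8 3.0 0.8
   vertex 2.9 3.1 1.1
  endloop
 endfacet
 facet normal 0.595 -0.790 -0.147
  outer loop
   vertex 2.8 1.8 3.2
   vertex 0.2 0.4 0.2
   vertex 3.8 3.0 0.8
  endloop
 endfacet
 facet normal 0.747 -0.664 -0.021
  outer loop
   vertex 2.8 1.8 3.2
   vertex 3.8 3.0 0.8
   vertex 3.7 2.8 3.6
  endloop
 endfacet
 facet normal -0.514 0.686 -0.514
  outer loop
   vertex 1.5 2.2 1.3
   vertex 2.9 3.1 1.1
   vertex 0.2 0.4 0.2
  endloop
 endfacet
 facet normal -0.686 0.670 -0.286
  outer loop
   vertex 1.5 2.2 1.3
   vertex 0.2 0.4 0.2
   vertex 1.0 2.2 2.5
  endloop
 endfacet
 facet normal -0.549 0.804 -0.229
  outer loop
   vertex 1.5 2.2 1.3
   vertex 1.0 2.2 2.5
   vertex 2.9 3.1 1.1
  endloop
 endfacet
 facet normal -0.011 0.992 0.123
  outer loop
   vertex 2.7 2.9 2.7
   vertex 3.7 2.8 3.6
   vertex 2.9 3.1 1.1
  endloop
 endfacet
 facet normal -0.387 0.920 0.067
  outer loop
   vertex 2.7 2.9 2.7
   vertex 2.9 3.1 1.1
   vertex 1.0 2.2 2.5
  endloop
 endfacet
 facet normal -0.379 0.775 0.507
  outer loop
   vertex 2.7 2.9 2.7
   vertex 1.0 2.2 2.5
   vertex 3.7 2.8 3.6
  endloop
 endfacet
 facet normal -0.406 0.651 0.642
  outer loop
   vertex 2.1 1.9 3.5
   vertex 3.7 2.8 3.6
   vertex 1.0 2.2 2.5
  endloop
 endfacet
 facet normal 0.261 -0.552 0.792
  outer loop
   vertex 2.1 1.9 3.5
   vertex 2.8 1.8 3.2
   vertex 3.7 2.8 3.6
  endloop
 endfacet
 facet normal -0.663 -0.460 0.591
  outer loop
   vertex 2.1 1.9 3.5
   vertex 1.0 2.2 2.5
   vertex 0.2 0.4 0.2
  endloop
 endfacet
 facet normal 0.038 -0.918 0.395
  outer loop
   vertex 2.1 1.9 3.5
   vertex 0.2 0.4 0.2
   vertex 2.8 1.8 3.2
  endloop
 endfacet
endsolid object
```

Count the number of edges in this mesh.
21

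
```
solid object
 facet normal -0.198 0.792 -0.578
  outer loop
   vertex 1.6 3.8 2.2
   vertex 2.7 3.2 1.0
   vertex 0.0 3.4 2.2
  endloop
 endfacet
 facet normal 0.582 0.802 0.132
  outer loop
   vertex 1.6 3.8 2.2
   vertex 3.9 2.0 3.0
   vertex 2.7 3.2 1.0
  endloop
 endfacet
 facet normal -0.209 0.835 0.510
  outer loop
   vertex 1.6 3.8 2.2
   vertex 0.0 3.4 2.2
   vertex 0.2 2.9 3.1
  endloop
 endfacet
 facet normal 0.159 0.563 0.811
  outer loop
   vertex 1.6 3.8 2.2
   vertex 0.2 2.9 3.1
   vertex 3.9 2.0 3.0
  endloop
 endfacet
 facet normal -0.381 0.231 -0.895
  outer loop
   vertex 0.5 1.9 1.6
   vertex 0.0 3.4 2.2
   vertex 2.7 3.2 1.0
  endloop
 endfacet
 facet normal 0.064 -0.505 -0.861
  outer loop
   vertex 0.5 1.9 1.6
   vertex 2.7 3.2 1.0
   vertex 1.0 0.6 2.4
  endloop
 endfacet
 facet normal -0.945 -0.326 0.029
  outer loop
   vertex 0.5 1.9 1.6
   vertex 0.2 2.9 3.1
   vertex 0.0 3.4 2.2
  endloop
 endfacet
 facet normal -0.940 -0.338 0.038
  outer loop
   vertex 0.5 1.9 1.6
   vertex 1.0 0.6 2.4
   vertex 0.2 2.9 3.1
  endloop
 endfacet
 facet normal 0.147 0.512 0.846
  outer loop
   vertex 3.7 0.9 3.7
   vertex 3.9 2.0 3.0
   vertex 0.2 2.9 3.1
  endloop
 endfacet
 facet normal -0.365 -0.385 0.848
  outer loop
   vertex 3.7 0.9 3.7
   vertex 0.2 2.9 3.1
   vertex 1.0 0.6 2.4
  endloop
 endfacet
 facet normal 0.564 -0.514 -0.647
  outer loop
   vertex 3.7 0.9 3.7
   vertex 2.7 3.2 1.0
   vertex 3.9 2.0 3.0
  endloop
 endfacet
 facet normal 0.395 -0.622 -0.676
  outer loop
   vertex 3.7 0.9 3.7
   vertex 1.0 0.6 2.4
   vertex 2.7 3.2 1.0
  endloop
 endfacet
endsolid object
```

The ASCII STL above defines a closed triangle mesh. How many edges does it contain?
18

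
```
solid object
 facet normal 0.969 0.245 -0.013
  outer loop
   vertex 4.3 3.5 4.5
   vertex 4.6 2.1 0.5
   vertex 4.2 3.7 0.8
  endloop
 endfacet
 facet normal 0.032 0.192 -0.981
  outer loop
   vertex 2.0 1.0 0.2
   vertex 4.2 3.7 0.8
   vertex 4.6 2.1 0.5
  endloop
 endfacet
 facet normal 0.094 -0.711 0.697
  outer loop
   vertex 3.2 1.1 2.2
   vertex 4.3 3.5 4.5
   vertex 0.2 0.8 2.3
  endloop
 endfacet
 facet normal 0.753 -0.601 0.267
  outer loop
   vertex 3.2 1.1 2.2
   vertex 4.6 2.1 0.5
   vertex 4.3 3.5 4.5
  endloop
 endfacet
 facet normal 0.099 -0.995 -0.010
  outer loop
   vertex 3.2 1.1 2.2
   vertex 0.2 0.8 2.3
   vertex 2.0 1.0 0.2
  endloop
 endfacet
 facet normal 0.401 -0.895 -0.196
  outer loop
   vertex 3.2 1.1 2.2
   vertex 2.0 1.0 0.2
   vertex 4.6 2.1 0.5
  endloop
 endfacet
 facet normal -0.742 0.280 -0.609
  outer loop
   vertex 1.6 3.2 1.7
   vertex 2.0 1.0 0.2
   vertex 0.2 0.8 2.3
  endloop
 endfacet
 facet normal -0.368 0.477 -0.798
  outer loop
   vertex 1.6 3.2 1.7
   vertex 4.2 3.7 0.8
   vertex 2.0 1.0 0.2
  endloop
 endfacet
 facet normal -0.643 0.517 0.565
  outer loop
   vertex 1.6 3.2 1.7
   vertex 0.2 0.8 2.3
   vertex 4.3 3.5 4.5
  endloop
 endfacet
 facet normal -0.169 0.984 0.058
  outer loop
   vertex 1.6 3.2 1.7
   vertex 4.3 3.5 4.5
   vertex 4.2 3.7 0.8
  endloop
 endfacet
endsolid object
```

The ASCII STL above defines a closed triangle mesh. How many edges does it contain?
15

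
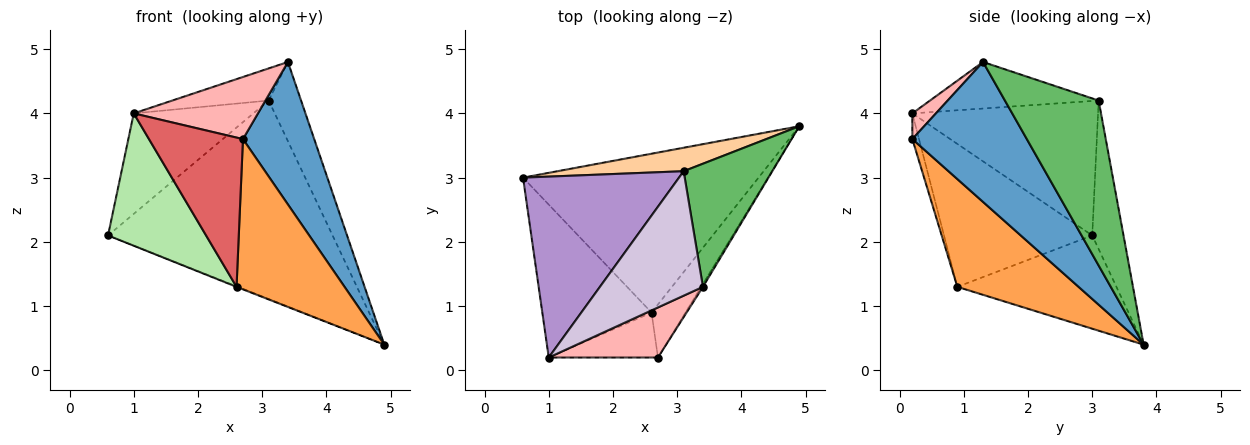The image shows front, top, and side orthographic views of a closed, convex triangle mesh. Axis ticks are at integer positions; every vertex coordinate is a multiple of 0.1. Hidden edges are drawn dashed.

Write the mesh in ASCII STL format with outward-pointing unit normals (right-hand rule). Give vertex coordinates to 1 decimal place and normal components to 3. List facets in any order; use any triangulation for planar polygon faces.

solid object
 facet normal 0.849 -0.528 -0.011
  outer loop
   vertex 3.4 1.3 4.8
   vertex 2.7 0.2 3.6
   vertex 4.9 3.8 0.4
  endloop
 endfacet
 facet normal -0.368 0.003 -0.930
  outer loop
   vertex 2.6 0.9 1.3
   vertex 0.6 3.0 2.1
   vertex 4.9 3.8 0.4
  endloop
 endfacet
 facet normal 0.727 -0.648 -0.229
  outer loop
   vertex 2.6 0.9 1.3
   vertex 4.9 3.8 0.4
   vertex 2.7 0.2 3.6
  endloop
 endfacet
 facet normal -0.137 0.984 0.116
  outer loop
   vertex 3.1 3.1 4.2
   vertex 4.9 3.8 0.4
   vertex 0.6 3.0 2.1
  endloop
 endfacet
 facet normal 0.843 0.291 0.453
  outer loop
   vertex 3.1 3.1 4.2
   vertex 3.4 1.3 4.8
   vertex 4.9 3.8 0.4
  endloop
 endfacet
 facet normal -0.703 -0.465 -0.537
  outer loop
   vertex 1.0 0.2 4.0
   vertex 0.6 3.0 2.1
   vertex 2.6 0.9 1.3
  endloop
 endfacet
 facet normal -0.068 -0.955 -0.288
  outer loop
   vertex 1.0 0.2 4.0
   vertex 2.6 0.9 1.3
   vertex 2.7 0.2 3.6
  endloop
 endfacet
 facet normal 0.146 -0.770 0.621
  outer loop
   vertex 1.0 0.2 4.0
   vertex 2.7 0.2 3.6
   vertex 3.4 1.3 4.8
  endloop
 endfacet
 facet normal -0.602 0.388 0.698
  outer loop
   vertex 1.0 0.2 4.0
   vertex 3.1 3.1 4.2
   vertex 0.6 3.0 2.1
  endloop
 endfacet
 facet normal -0.401 0.229 0.887
  outer loop
   vertex 1.0 0.2 4.0
   vertex 3.4 1.3 4.8
   vertex 3.1 3.1 4.2
  endloop
 endfacet
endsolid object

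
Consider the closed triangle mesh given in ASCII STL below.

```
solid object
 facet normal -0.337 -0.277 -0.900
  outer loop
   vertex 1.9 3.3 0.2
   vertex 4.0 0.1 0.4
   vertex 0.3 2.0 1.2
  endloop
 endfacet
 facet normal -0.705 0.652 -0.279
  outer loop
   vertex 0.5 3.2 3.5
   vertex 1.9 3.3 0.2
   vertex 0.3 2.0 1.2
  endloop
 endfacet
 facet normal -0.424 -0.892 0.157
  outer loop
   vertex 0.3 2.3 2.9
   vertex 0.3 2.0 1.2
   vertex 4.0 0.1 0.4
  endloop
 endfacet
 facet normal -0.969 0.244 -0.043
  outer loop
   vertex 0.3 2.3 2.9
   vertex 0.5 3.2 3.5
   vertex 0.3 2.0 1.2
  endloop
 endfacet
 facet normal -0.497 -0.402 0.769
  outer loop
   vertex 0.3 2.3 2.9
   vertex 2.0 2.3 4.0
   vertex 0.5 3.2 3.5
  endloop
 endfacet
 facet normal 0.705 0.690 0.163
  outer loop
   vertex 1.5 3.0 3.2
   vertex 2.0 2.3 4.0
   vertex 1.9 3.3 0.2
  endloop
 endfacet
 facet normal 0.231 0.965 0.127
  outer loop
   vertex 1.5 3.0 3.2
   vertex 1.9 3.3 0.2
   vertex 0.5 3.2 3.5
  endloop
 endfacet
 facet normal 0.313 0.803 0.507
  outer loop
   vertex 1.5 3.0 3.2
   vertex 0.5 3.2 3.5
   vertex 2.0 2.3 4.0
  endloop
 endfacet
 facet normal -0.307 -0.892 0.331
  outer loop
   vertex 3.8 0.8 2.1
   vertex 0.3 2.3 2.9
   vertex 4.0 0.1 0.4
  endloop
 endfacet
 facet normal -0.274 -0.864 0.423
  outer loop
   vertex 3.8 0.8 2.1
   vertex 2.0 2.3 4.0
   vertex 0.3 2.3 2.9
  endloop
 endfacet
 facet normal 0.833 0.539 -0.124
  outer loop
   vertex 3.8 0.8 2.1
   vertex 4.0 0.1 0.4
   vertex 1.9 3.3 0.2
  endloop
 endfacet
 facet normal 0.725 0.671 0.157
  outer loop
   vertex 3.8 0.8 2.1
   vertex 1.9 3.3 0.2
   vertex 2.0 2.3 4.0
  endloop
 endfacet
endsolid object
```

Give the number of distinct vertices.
8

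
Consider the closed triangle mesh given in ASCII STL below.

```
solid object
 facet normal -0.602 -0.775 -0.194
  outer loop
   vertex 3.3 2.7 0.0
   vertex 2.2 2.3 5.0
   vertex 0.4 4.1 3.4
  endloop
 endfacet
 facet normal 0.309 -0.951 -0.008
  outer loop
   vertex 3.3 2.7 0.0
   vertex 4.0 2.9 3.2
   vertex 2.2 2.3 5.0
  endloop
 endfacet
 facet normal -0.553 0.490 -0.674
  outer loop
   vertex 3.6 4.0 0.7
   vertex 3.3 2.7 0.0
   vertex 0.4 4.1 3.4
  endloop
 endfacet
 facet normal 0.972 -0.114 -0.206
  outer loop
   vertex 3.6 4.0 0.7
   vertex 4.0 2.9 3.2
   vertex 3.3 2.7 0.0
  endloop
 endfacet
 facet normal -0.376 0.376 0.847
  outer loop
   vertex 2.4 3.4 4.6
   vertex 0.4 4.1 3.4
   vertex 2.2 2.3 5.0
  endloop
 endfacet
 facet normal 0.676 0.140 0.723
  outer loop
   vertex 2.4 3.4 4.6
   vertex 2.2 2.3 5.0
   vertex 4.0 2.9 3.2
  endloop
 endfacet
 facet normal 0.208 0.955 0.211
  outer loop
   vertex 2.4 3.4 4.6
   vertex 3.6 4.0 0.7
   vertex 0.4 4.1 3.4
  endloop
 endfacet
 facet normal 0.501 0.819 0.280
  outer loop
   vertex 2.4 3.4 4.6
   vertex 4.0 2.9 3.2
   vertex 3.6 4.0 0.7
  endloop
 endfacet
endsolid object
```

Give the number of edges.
12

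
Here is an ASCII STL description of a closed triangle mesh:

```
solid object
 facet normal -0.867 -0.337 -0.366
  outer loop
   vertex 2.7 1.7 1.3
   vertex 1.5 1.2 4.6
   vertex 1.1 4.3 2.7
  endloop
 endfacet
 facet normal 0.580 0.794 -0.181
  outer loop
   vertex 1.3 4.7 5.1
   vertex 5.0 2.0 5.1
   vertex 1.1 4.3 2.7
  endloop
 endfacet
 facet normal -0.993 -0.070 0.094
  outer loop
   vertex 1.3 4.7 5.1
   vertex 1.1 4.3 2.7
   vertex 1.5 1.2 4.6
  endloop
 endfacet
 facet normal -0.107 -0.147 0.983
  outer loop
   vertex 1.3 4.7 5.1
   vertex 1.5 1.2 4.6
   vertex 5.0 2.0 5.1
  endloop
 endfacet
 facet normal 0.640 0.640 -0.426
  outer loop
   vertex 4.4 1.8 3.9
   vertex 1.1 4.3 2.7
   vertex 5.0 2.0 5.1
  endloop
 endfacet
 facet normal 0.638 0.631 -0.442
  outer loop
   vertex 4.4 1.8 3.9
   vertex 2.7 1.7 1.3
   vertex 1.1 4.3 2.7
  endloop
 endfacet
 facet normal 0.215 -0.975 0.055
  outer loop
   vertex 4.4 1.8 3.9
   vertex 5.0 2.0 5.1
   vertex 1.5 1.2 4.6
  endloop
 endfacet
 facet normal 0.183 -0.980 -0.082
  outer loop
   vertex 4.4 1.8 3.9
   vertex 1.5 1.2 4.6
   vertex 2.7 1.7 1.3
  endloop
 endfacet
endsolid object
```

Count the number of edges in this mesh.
12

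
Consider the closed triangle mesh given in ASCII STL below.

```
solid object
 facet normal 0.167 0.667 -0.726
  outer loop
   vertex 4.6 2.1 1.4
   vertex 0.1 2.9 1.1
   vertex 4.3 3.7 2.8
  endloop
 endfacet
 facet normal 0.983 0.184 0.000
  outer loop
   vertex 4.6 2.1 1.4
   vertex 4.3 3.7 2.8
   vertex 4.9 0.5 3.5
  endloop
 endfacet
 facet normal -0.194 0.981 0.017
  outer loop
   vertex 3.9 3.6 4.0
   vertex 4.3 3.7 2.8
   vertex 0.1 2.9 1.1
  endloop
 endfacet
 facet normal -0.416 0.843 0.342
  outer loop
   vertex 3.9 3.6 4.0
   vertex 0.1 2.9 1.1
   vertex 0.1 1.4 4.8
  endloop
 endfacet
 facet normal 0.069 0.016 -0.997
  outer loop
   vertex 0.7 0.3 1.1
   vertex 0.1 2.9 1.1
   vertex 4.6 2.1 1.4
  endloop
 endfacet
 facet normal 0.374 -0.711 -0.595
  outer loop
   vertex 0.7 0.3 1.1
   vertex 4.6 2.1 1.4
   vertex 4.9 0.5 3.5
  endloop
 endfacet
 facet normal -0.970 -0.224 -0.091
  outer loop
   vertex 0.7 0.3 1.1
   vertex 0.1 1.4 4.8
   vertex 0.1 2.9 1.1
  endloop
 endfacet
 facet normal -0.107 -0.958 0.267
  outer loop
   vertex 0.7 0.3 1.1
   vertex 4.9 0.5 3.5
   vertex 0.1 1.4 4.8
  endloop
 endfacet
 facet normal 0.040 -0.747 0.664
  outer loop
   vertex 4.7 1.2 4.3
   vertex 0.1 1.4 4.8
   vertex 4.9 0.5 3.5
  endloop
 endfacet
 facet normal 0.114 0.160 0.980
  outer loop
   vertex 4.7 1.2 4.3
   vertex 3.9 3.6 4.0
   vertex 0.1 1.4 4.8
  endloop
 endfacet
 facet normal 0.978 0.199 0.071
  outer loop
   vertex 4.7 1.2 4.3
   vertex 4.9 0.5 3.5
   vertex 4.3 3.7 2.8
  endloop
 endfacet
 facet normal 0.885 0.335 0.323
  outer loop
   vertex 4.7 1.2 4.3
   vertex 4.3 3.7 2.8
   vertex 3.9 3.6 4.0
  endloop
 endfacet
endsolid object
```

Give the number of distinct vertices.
8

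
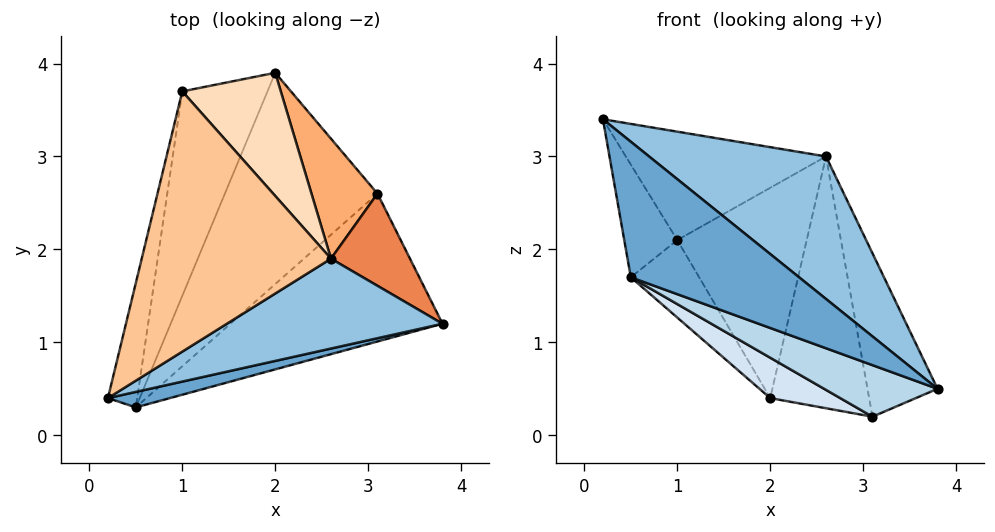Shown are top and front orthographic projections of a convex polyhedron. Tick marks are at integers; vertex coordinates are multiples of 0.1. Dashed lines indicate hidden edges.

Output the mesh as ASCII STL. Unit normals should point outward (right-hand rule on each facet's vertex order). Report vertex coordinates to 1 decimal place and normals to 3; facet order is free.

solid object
 facet normal 0.298 -0.948 0.108
  outer loop
   vertex 0.5 0.3 1.7
   vertex 3.8 1.2 0.5
   vertex 0.2 0.4 3.4
  endloop
 endfacet
 facet normal 0.525 -0.720 0.454
  outer loop
   vertex 2.6 1.9 3.0
   vertex 0.2 0.4 3.4
   vertex 3.8 1.2 0.5
  endloop
 endfacet
 facet normal -0.246 -0.319 -0.915
  outer loop
   vertex 3.1 2.6 0.2
   vertex 3.8 1.2 0.5
   vertex 0.5 0.3 1.7
  endloop
 endfacet
 facet normal -0.372 -0.174 -0.912
  outer loop
   vertex 3.1 2.6 0.2
   vertex 0.5 0.3 1.7
   vertex 2.0 3.9 0.4
  endloop
 endfacet
 facet normal 0.837 0.476 0.269
  outer loop
   vertex 3.1 2.6 0.2
   vertex 2.6 1.9 3.0
   vertex 3.8 1.2 0.5
  endloop
 endfacet
 facet normal 0.753 0.594 0.283
  outer loop
   vertex 3.1 2.6 0.2
   vertex 2.0 3.9 0.4
   vertex 2.6 1.9 3.0
  endloop
 endfacet
 facet normal -0.086 0.383 0.920
  outer loop
   vertex 1.0 3.7 2.1
   vertex 0.2 0.4 3.4
   vertex 2.6 1.9 3.0
  endloop
 endfacet
 facet normal 0.566 0.711 0.417
  outer loop
   vertex 1.0 3.7 2.1
   vertex 2.6 1.9 3.0
   vertex 2.0 3.9 0.4
  endloop
 endfacet
 facet normal -0.970 0.164 -0.181
  outer loop
   vertex 1.0 3.7 2.1
   vertex 0.5 0.3 1.7
   vertex 0.2 0.4 3.4
  endloop
 endfacet
 facet normal -0.857 0.183 -0.482
  outer loop
   vertex 1.0 3.7 2.1
   vertex 2.0 3.9 0.4
   vertex 0.5 0.3 1.7
  endloop
 endfacet
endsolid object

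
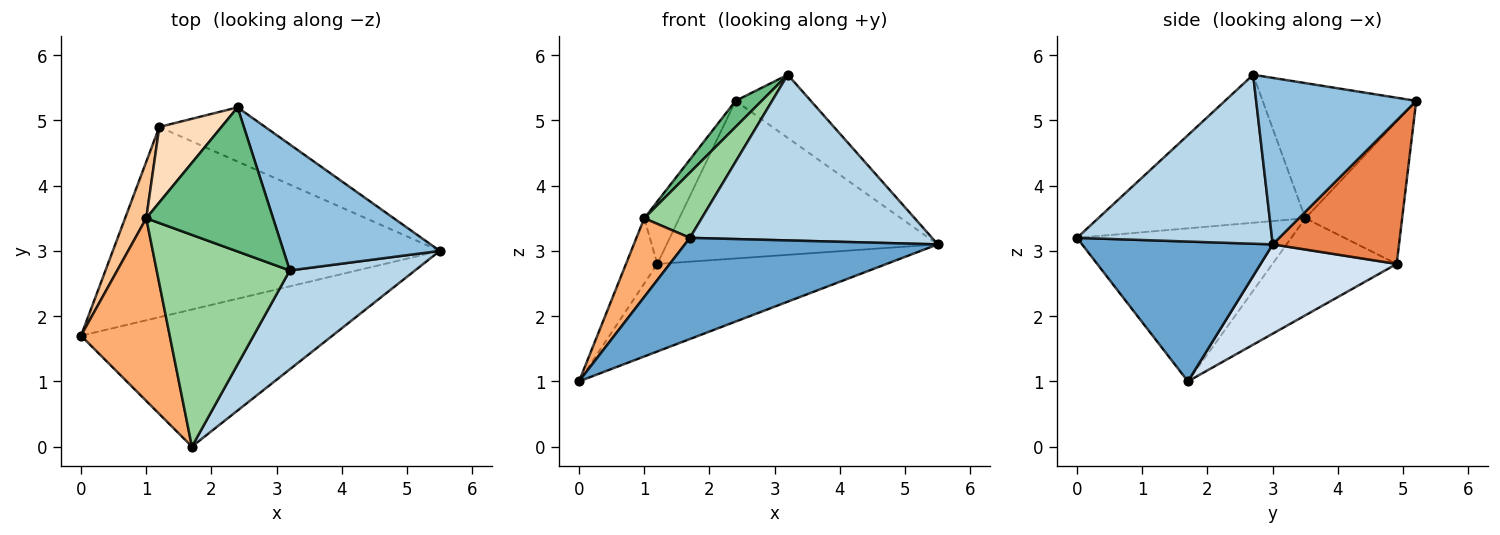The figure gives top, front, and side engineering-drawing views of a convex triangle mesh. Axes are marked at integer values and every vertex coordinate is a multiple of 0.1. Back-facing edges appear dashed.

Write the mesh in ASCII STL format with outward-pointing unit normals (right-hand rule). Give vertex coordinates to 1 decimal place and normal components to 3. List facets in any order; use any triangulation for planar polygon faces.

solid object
 facet normal 0.409 -0.542 -0.734
  outer loop
   vertex 1.7 0.0 3.2
   vertex 0.0 1.7 1.0
   vertex 5.5 3.0 3.1
  endloop
 endfacet
 facet normal 0.690 0.324 0.647
  outer loop
   vertex 3.2 2.7 5.7
   vertex 5.5 3.0 3.1
   vertex 2.4 5.2 5.3
  endloop
 endfacet
 facet normal 0.569 -0.706 0.422
  outer loop
   vertex 3.2 2.7 5.7
   vertex 1.7 0.0 3.2
   vertex 5.5 3.0 3.1
  endloop
 endfacet
 facet normal 0.241 0.406 -0.882
  outer loop
   vertex 1.2 4.9 2.8
   vertex 5.5 3.0 3.1
   vertex 0.0 1.7 1.0
  endloop
 endfacet
 facet normal 0.403 0.865 -0.297
  outer loop
   vertex 1.2 4.9 2.8
   vertex 2.4 5.2 5.3
   vertex 5.5 3.0 3.1
  endloop
 endfacet
 facet normal -0.846 -0.211 0.490
  outer loop
   vertex 1.0 3.5 3.5
   vertex 0.0 1.7 1.0
   vertex 1.7 0.0 3.2
  endloop
 endfacet
 facet normal -0.949 0.239 0.207
  outer loop
   vertex 1.0 3.5 3.5
   vertex 1.2 4.9 2.8
   vertex 0.0 1.7 1.0
  endloop
 endfacet
 facet normal -0.870 0.314 0.380
  outer loop
   vertex 1.0 3.5 3.5
   vertex 2.4 5.2 5.3
   vertex 1.2 4.9 2.8
  endloop
 endfacet
 facet normal -0.724 -0.123 0.679
  outer loop
   vertex 1.0 3.5 3.5
   vertex 3.2 2.7 5.7
   vertex 2.4 5.2 5.3
  endloop
 endfacet
 facet normal -0.728 -0.202 0.655
  outer loop
   vertex 1.0 3.5 3.5
   vertex 1.7 0.0 3.2
   vertex 3.2 2.7 5.7
  endloop
 endfacet
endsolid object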